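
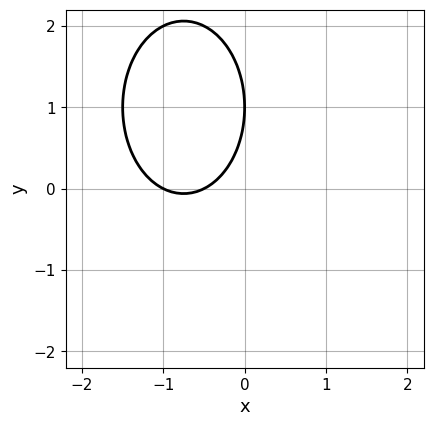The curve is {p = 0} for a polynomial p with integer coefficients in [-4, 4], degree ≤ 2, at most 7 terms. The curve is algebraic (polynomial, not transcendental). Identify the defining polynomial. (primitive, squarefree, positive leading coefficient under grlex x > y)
2*x^2 + y^2 + 3*x - 2*y + 1

deg p = 2. No degree-1 curve has this shape.
From the axis intercepts and sections: it meets the y-axis at y = 1 (among the integer gridlines); it meets the x-axis at x = -1 (among the integer gridlines).
Together with the visible shape, these determine p as stated.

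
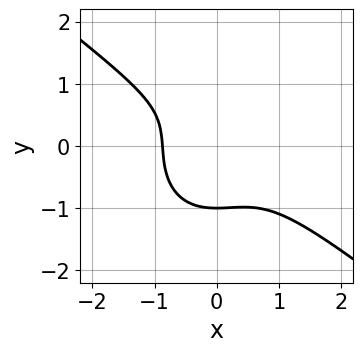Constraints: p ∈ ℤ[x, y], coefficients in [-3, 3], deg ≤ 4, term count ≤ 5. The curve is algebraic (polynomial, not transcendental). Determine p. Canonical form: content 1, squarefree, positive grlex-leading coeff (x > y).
First, degree: no degree-2 curve has this shape, so deg p = 3.
Then, from the axis intercepts and sections: one y-axis crossing is at y = -1.
Finally, together with the visible shape, these determine p as stated.

3*x^3 + 2*x^2*y + 3*y^3 - y + 2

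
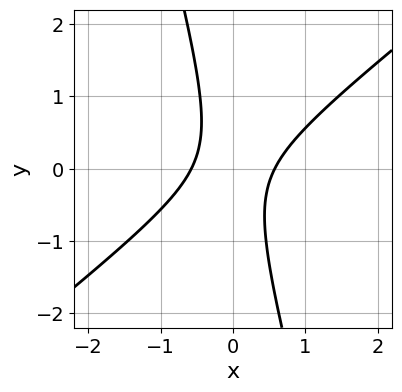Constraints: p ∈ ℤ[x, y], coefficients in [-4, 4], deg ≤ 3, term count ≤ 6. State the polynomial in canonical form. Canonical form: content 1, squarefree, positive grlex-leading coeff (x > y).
1. deg p = 2.
2. From the axis intercepts and sections: the curve avoids every integer y-axis point in the box.
3. Together with the visible shape, these determine p as stated.

3*x^2 - 3*x*y - y^2 - 1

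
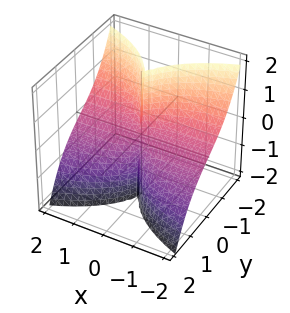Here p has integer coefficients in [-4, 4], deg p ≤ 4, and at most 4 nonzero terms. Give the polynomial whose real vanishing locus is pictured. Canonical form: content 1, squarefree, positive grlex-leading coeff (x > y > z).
2*x^2*y + 3*x^2*z + 2*y^3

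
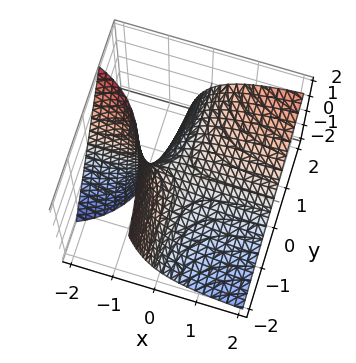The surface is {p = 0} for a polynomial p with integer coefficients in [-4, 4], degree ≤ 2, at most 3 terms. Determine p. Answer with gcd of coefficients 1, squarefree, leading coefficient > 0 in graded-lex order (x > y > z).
(a) The degree is 2 — a generic line meets the surface in up to 2 points.
(b) Reading off the gridlines: it crosses the z-axis at the gridline z = 0; every point of the x-axis in the box is on the surface.
(c) Assembling these constraints gives the stated polynomial.

x*y - x*z - z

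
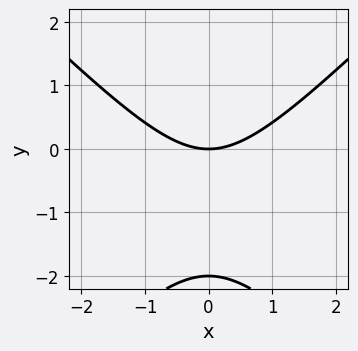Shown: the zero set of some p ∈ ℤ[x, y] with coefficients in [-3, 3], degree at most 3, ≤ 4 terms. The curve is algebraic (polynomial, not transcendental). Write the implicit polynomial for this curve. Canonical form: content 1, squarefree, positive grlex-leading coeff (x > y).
x^2 - y^2 - 2*y

deg p = 2.
Symmetries: it's symmetric under x → −x, forcing even powers of x.
From the visible intercepts: among the integer gridlines, it crosses the y-axis at y ∈ {-2, 0}; it meets the x-axis at x = 0 (among the integer gridlines).
Fitting integer coefficients to these (and the overall shape) gives p.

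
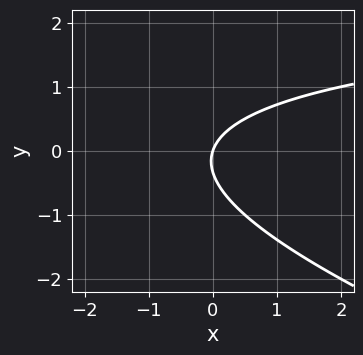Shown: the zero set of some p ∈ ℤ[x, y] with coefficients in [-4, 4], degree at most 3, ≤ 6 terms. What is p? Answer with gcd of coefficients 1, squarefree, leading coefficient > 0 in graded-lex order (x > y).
x*y + 3*y^2 - 3*x + y

First, degree: the shape is more complex than any degree-1 curve, so deg p = 2.
Then, from the visible intercepts: one x-axis crossing is at x = 0; it crosses the y-axis at the gridline y = 0.
Finally, these observations pin down the coefficients.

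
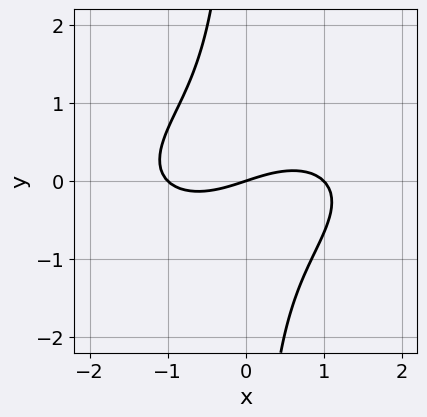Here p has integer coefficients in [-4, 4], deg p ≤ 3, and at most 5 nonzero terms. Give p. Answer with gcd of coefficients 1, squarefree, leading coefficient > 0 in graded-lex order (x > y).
The degree is 3 — the shape is more complex than any degree-2 curve.
From the visible intercepts: it crosses the y-axis at the gridline y = 0; the x-axis gridline crossings are at x ∈ {-1, 0, 1}.
Solving for integer coefficients yields p as stated.

x^3 - x^2*y + 3*x*y^2 - x + 3*y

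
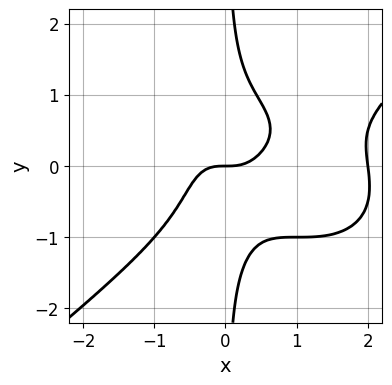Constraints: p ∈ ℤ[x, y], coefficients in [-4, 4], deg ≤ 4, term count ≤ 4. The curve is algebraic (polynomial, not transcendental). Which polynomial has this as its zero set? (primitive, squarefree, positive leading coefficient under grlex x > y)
Degree: a generic line meets the curve in up to 4 points, so deg p = 4.
From the axis intercepts and sections: among the integer gridlines, it crosses the x-axis at x ∈ {0, 2}; one y-axis crossing is at y = 0.
Assembling these constraints gives the stated polynomial.

x^4 - 2*x*y^3 - 2*x^3 + y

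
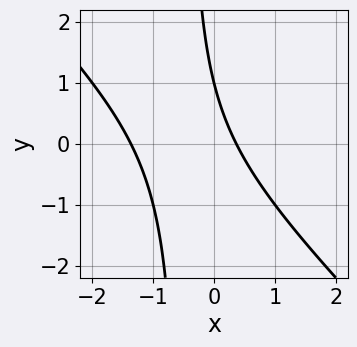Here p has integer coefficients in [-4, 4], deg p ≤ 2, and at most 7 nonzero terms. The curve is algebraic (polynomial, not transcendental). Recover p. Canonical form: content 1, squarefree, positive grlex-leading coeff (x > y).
1. deg p = 2. A generic line meets the curve in up to 2 points.
2. From the axis intercepts and sections: it crosses the y-axis at the gridline y = 1.
3. Matching integer coefficients to the picture gives p.

2*x^2 + 2*x*y + 2*x + y - 1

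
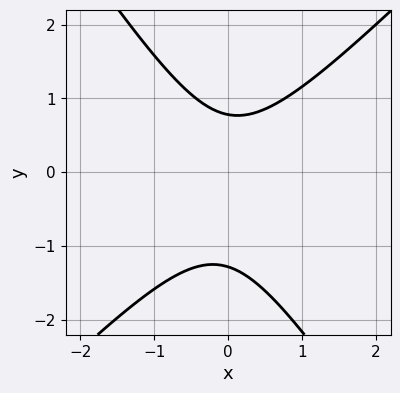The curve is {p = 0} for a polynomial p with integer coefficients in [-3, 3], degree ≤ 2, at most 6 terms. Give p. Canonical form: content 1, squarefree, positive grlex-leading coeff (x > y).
1. deg p = 2. The shape is more complex than any degree-1 curve.
2. Against the integer gridlines: no x-intercept at any integer in the box.
3. Assembling these constraints gives the stated polynomial.

3*x^2 - x*y - 2*y^2 - y + 2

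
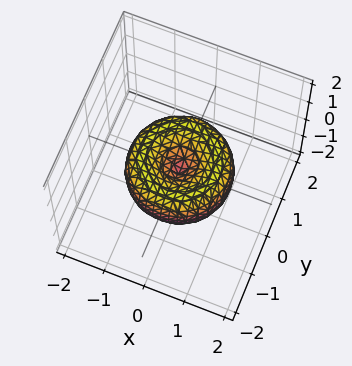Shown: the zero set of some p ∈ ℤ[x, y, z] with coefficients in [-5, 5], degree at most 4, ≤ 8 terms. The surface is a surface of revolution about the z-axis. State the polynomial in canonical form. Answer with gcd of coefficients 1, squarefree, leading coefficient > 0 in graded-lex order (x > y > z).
2*x^4 + 4*x^2*y^2 + 2*y^4 - 3*x^2 - 3*y^2 + 3*z^2

First, degree: no degree-3 surface has this shape, so deg p = 4.
Next, by symmetry, every cross-section ⟂ z is a circle, so x, y appear only via x² + y².
Next, checking where it meets the axes: it crosses the y-axis at the gridline y = 0; it meets the x-axis at x = 0 (among the integer gridlines); a circular section at z = 0 has radius between 1 and 2.
Finally, assembling these constraints gives the stated polynomial.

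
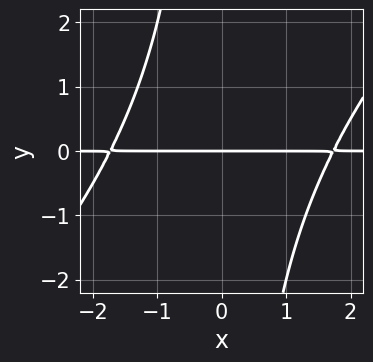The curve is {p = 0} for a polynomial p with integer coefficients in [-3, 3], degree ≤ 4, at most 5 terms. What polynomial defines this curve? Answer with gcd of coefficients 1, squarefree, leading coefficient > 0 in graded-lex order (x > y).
x^2*y - x*y^2 - 3*y

First, deg p = 3.
Then, reading off the gridlines: it meets the y-axis at y = 0 (among the integer gridlines); every point of the x-axis in the box is on the curve.
Finally, fitting integer coefficients to these (and the overall shape) gives p.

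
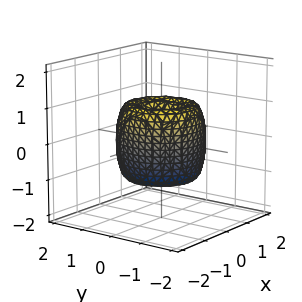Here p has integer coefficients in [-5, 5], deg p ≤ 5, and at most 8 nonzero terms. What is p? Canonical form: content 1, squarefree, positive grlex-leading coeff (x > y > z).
First, the degree is 4 — no degree-3 surface has this shape.
Next, by symmetry, the surface is invariant under rotation about z: p = q(x² + y², z).
Then, observable constraints: a circular section at z = -1 has radius between 0 and 1; it meets the x-axis at x = 0 (among the integer gridlines).
Finally, these observations pin down the coefficients.

2*x^4 + 4*x^2*y^2 + 2*y^4 - 3*x^2 - 3*y^2 + z^2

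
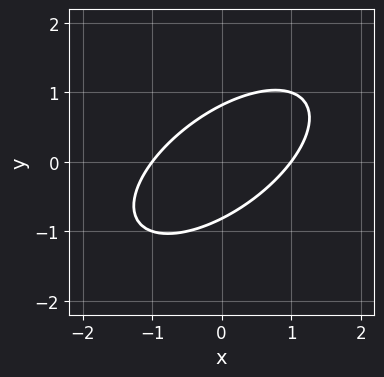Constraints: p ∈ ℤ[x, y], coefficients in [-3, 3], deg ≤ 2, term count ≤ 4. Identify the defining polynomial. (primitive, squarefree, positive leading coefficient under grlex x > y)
First, the degree is 2 — no degree-1 curve has this shape.
Then, reading off the gridlines: among the integer gridlines, it crosses the x-axis at x ∈ {-1, 1}.
Finally, these observations pin down the coefficients.

2*x^2 - 3*x*y + 3*y^2 - 2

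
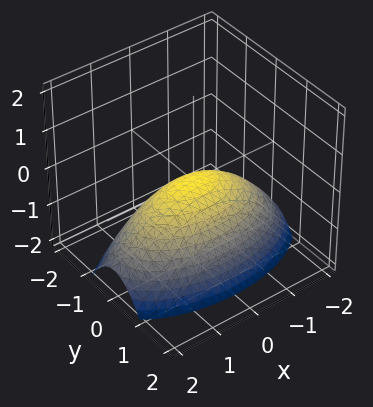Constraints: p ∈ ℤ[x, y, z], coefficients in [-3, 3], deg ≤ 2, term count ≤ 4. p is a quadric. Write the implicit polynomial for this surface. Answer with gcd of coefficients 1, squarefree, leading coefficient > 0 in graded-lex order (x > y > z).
x^2 + 3*y^2 + 3*z

The degree is 2 — a paraboloid; a quadric.
Symmetries: it's symmetric under x → −x, forcing even powers of x; the y ↦ −y reflection is a symmetry, so y appears only in even powers.
Reading off the gridlines: it meets the z-axis at z = 0 (among the integer gridlines); it meets the x-axis at x = 0 (among the integer gridlines).
Fitting integer coefficients to these (and the overall shape) gives p.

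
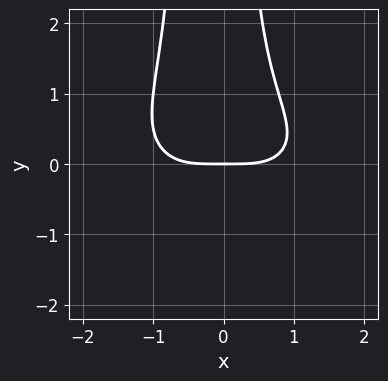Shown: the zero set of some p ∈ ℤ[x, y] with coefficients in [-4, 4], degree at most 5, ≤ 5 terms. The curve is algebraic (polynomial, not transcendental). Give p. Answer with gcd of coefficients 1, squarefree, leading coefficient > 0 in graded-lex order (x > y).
Degree: no degree-3 curve has this shape, so deg p = 4.
From the axis intercepts and sections: it crosses the y-axis at the gridline y = 0; one x-axis crossing is at x = 0.
Together with the visible shape, these determine p as stated.

x^4 + 3*x^2*y^2 + x*y^2 - 3*y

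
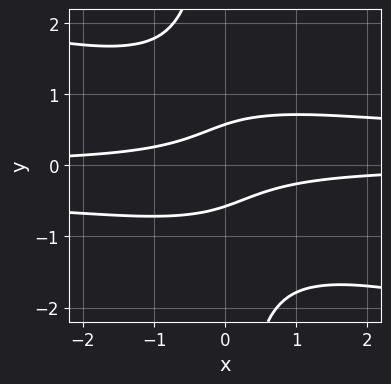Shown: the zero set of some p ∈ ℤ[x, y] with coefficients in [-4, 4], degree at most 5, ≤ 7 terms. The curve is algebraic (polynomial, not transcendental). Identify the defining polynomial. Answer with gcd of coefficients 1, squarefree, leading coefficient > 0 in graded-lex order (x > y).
1. Degree: no degree-3 curve has this shape, so deg p = 4.
2. Observable constraints: it misses every integer gridline on the x-axis.
3. Putting this together gives p.

x^2*y^2 + 3*x*y^3 - 3*x*y + 3*y^2 - 1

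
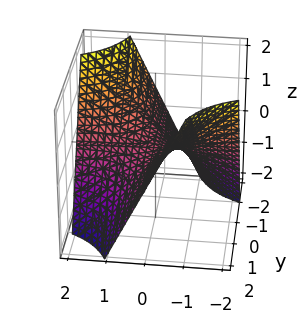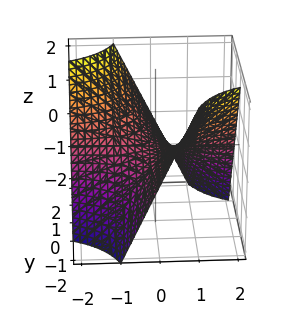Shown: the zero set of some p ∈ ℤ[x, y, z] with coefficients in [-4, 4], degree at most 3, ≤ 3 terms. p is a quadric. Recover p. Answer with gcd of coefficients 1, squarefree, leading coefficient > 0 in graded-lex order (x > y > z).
The degree is 2 — a saddle surface; a quadric.
Checking where it meets the axes: the visible x-axis segment lies entirely on the surface; it meets the z-axis at z = 0 (among the integer gridlines).
Solving for integer coefficients yields p as stated. Check: (0, 1, 0) on the y-axis lies on the surface, and p(0, 1, 0) = 0. ✓

x*y + z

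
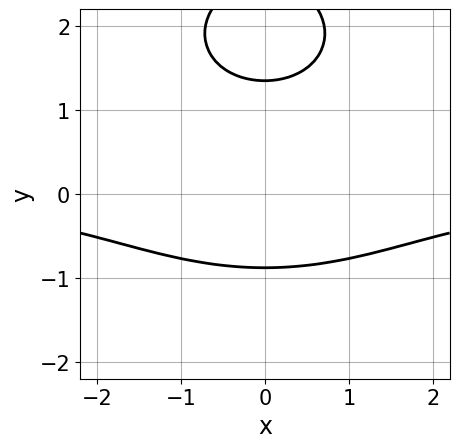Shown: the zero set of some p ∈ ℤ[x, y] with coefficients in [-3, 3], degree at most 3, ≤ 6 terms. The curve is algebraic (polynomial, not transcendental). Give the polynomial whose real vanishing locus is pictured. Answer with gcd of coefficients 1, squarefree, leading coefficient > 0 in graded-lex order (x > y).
x^2*y + y^3 - 3*y^2 + 3

First, the degree is 3 — no degree-2 curve has this shape.
Then, symmetries: it's symmetric under x → −x, forcing even powers of x.
Next, against the integer gridlines: it misses every integer gridline on the x-axis.
Finally, these observations pin down the coefficients.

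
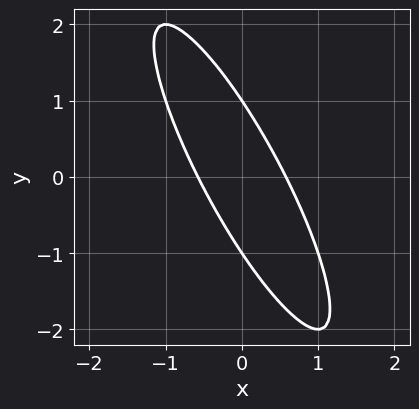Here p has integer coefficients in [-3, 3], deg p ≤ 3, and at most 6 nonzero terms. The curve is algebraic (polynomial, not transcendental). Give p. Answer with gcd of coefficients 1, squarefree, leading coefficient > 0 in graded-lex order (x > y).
3*x^2 + 3*x*y + y^2 - 1

(a) deg p = 2. No degree-1 curve has this shape.
(b) Checking where it meets the axes: among the integer gridlines, it crosses the y-axis at y ∈ {-1, 1}.
(c) Fitting integer coefficients to these (and the overall shape) gives p.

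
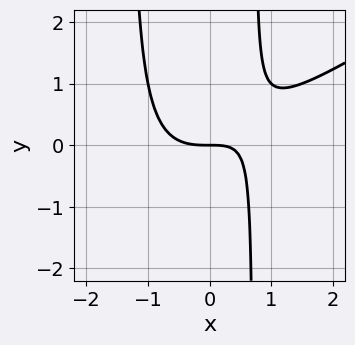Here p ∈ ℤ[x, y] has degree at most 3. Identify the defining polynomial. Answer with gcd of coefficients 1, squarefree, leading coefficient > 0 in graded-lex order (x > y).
1. Degree: no degree-2 curve has this shape, so deg p = 3.
2. Against the integer gridlines: it crosses the y-axis at the gridline y = 0; it meets the x-axis at x = 0 (among the integer gridlines).
3. Putting this together gives p.

2*x^3 - 3*x^2*y - 2*x*y + 3*y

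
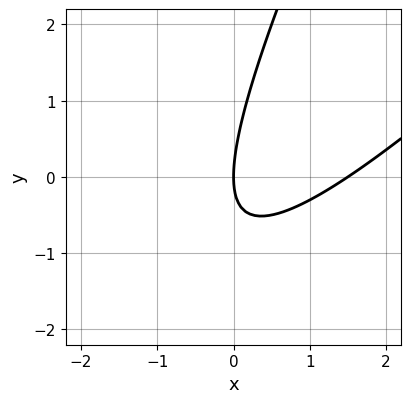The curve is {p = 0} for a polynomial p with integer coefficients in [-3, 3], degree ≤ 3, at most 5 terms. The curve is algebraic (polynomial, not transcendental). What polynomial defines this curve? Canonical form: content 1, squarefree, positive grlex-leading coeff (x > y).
2*x^2 - 3*x*y + y^2 - 3*x

(a) Degree: a generic line meets the curve in up to 2 points, so deg p = 2.
(b) Against the integer gridlines: it crosses the y-axis at the gridline y = 0; it meets the x-axis at x = 0 (among the integer gridlines).
(c) Matching integer coefficients to the picture gives p.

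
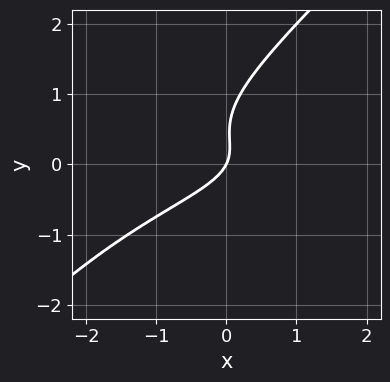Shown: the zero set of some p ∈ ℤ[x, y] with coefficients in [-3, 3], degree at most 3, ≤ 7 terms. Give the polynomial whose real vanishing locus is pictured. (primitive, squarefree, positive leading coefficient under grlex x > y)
1. deg p = 3.
2. Observable constraints: it crosses the y-axis at the gridline y = 0; it crosses the x-axis at the gridline x = 0.
3. Solving for integer coefficients yields p as stated.

3*x*y^2 - 3*y^3 + 3*y^2 + 2*x - y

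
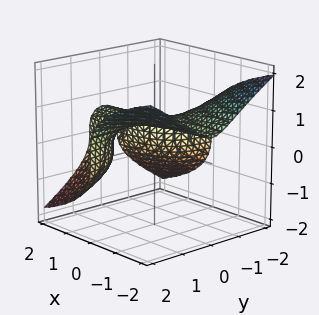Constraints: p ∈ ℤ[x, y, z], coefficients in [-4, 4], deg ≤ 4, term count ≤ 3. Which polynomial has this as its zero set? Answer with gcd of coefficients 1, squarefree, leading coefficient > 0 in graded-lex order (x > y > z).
First, deg p = 3.
Then, reading off the gridlines: it misses every integer gridline on the x-axis; it misses every integer gridline on the y-axis.
Finally, solving for integer coefficients yields p as stated.

2*x*y^2 + 3*z^3 - 1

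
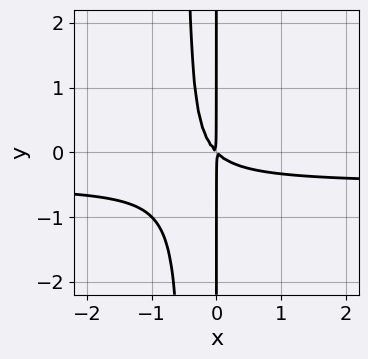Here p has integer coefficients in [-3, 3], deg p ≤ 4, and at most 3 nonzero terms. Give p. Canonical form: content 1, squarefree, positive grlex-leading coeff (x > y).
(a) deg p = 3.
(b) Observable constraints: every point of the y-axis in the box is on the curve.
(c) Matching integer coefficients to the picture gives p.

2*x^2*y + x^2 + x*y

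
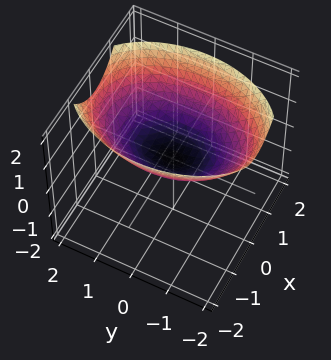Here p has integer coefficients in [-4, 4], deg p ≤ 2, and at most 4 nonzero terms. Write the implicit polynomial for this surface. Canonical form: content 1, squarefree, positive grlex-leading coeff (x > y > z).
2*x^2 + y^2 - 3*z

1. The degree is 2 — a paraboloid; a quadric.
2. Symmetries: the y ↦ −y reflection is a symmetry, so y appears only in even powers; it's symmetric under x → −x, forcing even powers of x.
3. Reading off the gridlines: one z-axis crossing is at z = 0; it meets the x-axis at x = 0 (among the integer gridlines); one y-axis crossing is at y = 0.
4. Solving for integer coefficients yields p as stated.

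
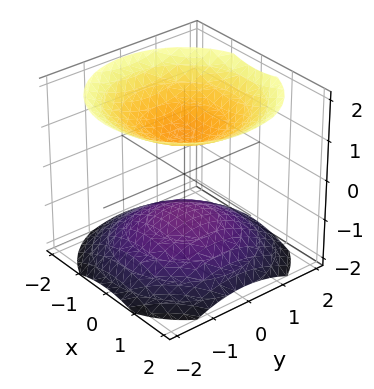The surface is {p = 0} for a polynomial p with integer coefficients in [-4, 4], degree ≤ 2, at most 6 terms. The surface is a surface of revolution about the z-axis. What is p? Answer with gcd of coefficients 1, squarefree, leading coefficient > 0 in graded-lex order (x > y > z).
2*x^2 + 2*y^2 - 3*z^2 + 3

(a) I count 2 distinct pieces. They look like related sheets of one shape, so recover p as a whole.
(b) Degree: no degree-1 surface has this shape, so deg p = 2.
(c) By symmetry, every cross-section ⟂ z is a circle, so x, y appear only via x² + y².
(d) Reading off the gridlines: it misses every integer gridline on the y-axis; it misses every integer gridline on the x-axis; among the integer gridlines, it crosses the z-axis at z ∈ {-1, 1}.
(e) The integer polynomial consistent with all of this is the stated p.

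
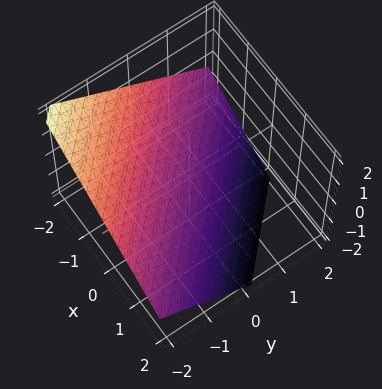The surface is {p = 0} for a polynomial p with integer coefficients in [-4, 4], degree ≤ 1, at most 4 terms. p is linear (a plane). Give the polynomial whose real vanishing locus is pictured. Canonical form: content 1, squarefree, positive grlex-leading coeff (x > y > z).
deg p = 1.
Observable constraints: it crosses the x-axis at the gridline x = -1; it meets the y-axis at y = -1 (among the integer gridlines).
Putting this together gives p.

2*x + 2*y + 3*z + 2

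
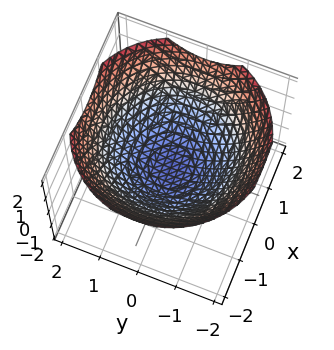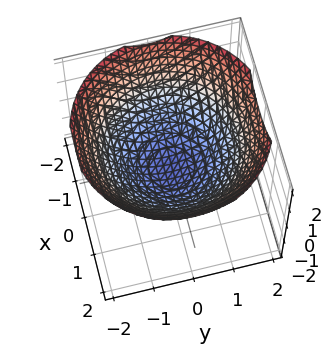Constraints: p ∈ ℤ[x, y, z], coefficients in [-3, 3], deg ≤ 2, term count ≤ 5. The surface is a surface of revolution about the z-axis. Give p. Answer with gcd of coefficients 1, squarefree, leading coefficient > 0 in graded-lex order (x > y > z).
The degree is 2 — a generic line meets the surface in up to 2 points.
Symmetries: every cross-section ⟂ z is a circle, so x, y appear only via x² + y².
Reading off the gridlines: a circular section at z = 1 has radius between 1 and 2; among the integer gridlines, it crosses the x-axis at x ∈ {-1, 1}; the y-axis gridline crossings are at y ∈ {-1, 1}.
Fitting integer coefficients to these (and the overall shape) gives p.

x^2 + y^2 - 2*z - 1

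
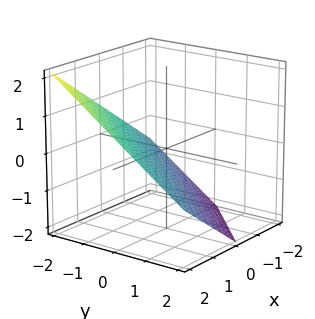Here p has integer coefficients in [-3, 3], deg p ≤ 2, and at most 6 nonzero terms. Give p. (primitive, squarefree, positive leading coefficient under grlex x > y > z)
(a) The degree is 1 — the surface is flat (a plane).
(b) Against the integer gridlines: it crosses the y-axis at the gridline y = -1; it meets the x-axis at x = 1 (among the integer gridlines).
(c) Assembling these constraints gives the stated polynomial.

2*x - 2*y - 3*z - 2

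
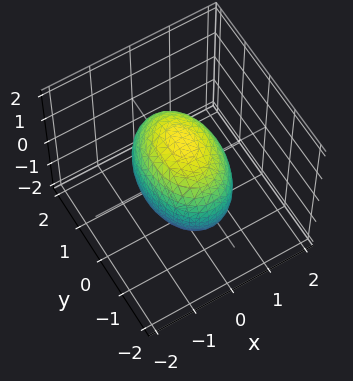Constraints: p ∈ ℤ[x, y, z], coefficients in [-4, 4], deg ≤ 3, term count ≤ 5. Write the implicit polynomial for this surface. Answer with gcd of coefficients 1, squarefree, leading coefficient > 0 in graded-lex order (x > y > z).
First, the degree is 2 — a closed, bounded, convex surface; a quadric.
Next, symmetries: mirror symmetry x ↦ −x ⇒ only even powers of x; mirror symmetry y ↦ −y ⇒ only even powers of y; mirror symmetry z ↦ −z ⇒ only even powers of z.
Next, observable constraints: among the integer gridlines, it crosses the x-axis at x ∈ {-1, 1}.
Finally, putting this together gives p.

2*x^2 + y^2 + z^2 - 2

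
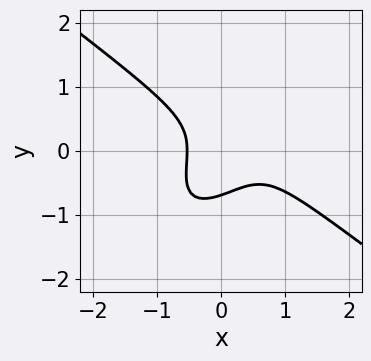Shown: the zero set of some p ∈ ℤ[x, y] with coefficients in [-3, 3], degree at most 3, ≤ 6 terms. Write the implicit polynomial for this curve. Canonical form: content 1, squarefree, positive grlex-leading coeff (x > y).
(a) Degree: the shape is more complex than any degree-2 curve, so deg p = 3.
(b) Solving for integer coefficients yields p as stated.

3*x^3 - 3*x*y^2 + 3*y^3 - 2*x^2 + 1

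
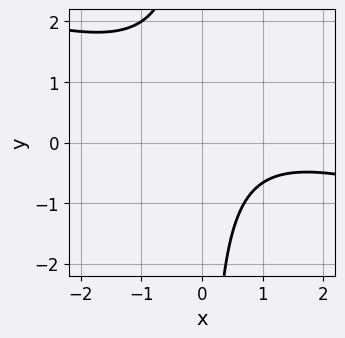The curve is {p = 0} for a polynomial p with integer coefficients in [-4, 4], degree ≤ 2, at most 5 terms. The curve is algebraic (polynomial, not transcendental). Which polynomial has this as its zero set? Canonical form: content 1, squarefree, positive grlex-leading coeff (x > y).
x^2 + 3*x*y - 2*x + 3

1. The degree is 2 — a generic line meets the curve in up to 2 points.
2. Checking where it meets the axes: the curve avoids every integer x-axis point in the box; no y-intercept at any integer in the box.
3. The integer polynomial consistent with all of this is the stated p.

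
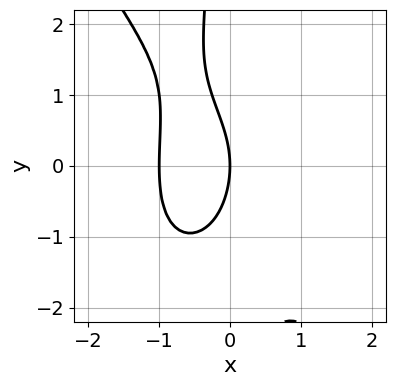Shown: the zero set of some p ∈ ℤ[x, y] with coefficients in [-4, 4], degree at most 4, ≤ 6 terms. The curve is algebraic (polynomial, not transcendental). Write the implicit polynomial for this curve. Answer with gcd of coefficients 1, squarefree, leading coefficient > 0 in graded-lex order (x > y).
3*x^4 + x*y^3 + y^2 + 3*x

1. Degree: no degree-3 curve has this shape, so deg p = 4.
2. Against the integer gridlines: among the integer gridlines, it crosses the x-axis at x ∈ {-1, 0}; it meets the y-axis at y = 0 (among the integer gridlines).
3. Fitting integer coefficients to these (and the overall shape) gives p.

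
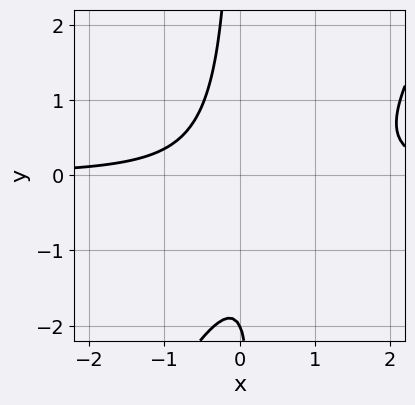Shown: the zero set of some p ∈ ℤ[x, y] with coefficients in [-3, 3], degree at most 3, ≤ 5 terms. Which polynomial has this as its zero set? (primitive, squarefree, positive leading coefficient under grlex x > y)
1. Degree: a generic line meets the curve in up to 3 points, so deg p = 3.
2. Observable constraints: the curve avoids every integer x-axis point in the box; it crosses the y-axis at the gridline y = -2.
3. Solving for integer coefficients yields p as stated.

3*x^2*y - 2*x*y^2 - 3*x*y - y - 2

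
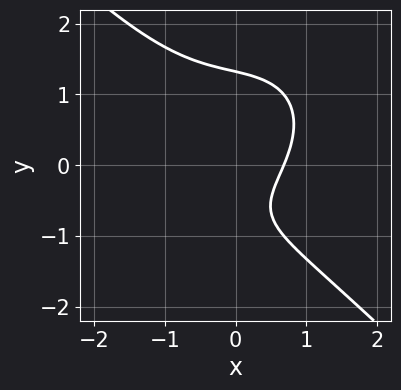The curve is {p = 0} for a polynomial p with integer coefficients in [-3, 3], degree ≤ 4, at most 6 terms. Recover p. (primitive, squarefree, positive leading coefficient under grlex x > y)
x^3 + y^3 + x - y - 1

First, degree: the shape is more complex than any degree-2 curve, so deg p = 3.
Finally, the integer polynomial consistent with all of this is the stated p.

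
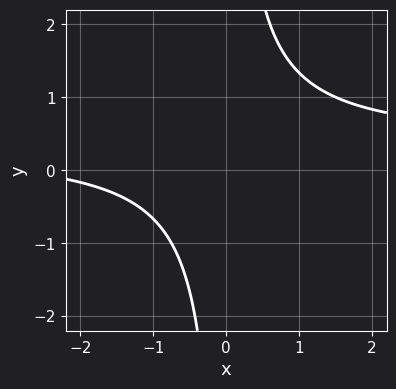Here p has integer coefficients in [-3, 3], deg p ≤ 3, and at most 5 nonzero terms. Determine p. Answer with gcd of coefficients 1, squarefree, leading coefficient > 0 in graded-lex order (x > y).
3*x*y - x - 3

1. deg p = 2.
2. Against the integer gridlines: the curve avoids every integer x-axis point in the box; the curve avoids every integer y-axis point in the box.
3. These observations pin down the coefficients.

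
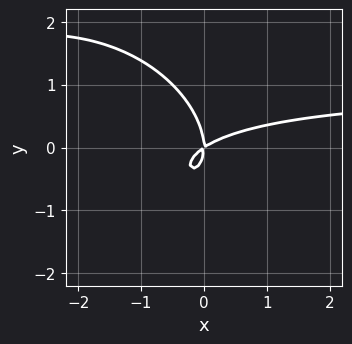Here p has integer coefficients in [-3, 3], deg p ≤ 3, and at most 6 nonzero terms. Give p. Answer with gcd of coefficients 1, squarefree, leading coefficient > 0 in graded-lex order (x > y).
2*x^2*y + x*y^2 + 2*y^3 - 2*x^2 + 3*x*y

1. deg p = 3. No degree-2 curve has this shape.
2. Checking where it meets the axes: one y-axis crossing is at y = 0; it meets the x-axis at x = 0 (among the integer gridlines).
3. Assembling these constraints gives the stated polynomial.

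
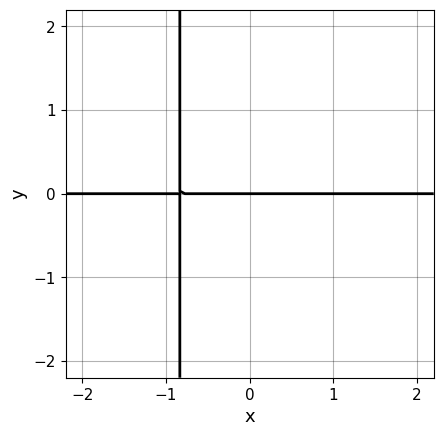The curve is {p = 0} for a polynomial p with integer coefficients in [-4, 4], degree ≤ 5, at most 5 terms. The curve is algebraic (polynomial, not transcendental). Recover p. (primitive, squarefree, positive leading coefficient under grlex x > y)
2*x^3*y + x*y + 2*y

(a) deg p = 4.
(b) Checking where it meets the axes: the visible x-axis segment lies entirely on the curve; one y-axis crossing is at y = 0.
(c) Putting this together gives p.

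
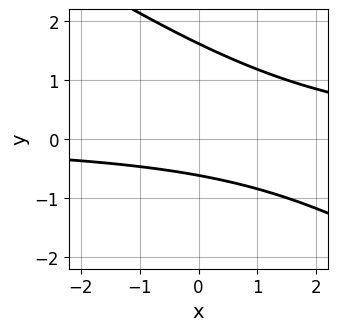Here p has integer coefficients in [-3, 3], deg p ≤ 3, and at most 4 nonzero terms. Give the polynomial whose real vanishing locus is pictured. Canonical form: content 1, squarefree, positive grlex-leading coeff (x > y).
2*x*y + 3*y^2 - 3*y - 3

(a) Degree: a generic line meets the curve in up to 2 points, so deg p = 2.
(b) Against the integer gridlines: no x-intercept at any integer in the box.
(c) Together with the visible shape, these determine p as stated.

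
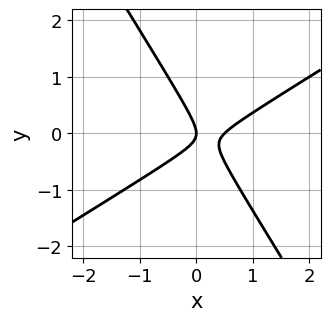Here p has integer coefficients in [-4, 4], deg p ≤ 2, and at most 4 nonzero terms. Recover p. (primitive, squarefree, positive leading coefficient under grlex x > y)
deg p = 2. The shape is more complex than any degree-1 curve.
Observable constraints: one x-axis crossing is at x = 0; one y-axis crossing is at y = 0.
Together with the visible shape, these determine p as stated.

2*x^2 - 2*x*y - 2*y^2 - x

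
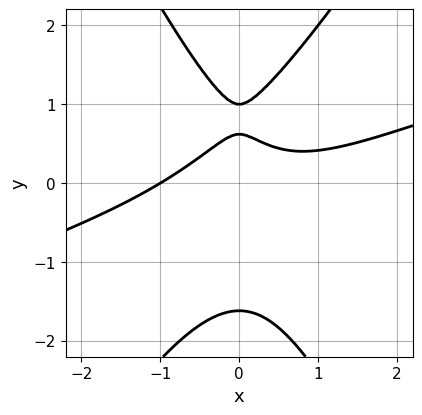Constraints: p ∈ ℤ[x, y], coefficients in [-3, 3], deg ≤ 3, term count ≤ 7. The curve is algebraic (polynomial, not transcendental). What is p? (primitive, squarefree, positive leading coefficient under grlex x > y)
x^3 - 3*x^2*y + y^3 - 2*y + 1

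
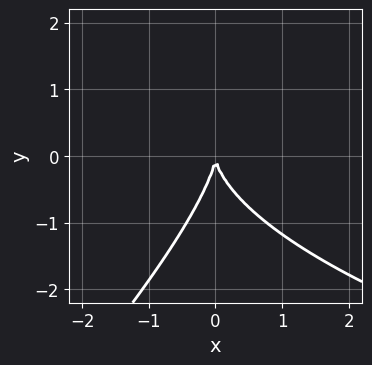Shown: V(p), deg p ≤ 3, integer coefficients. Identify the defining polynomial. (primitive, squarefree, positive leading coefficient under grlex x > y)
1. The degree is 3 — no degree-2 curve has this shape.
2. Checking where it meets the axes: it crosses the x-axis at the gridline x = 0; it crosses the y-axis at the gridline y = 0.
3. The integer polynomial consistent with all of this is the stated p.

x*y^2 - y^3 - 3*x^2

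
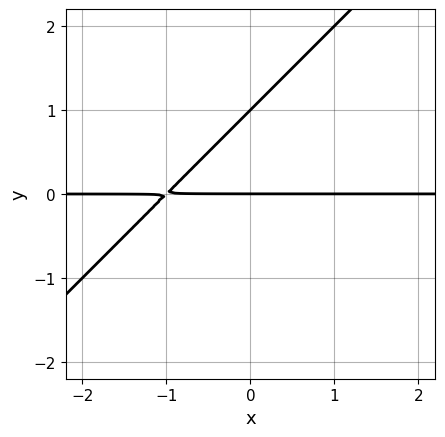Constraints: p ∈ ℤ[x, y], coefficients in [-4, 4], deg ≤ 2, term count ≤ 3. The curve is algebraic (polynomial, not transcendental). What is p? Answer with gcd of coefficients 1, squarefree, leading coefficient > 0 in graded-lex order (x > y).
1. The degree is 2 — a generic line meets the curve in up to 2 points.
2. Checking where it meets the axes: the visible x-axis segment lies entirely on the curve; the y-axis gridline crossings are at y ∈ {0, 1}.
3. Matching integer coefficients to the picture gives p.

x*y - y^2 + y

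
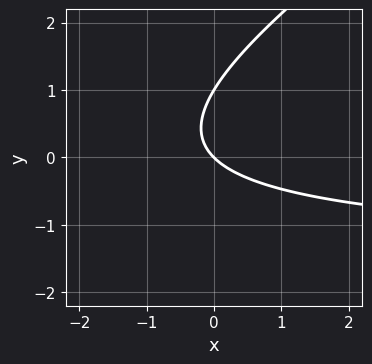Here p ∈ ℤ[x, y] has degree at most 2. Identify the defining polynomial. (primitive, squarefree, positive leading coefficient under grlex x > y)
2*x*y - 3*y^2 + 3*x + 3*y

(a) The degree is 2 — a generic line meets the curve in up to 2 points.
(b) Reading off the gridlines: among the integer gridlines, it crosses the y-axis at y ∈ {0, 1}; one x-axis crossing is at x = 0.
(c) Fitting integer coefficients to these (and the overall shape) gives p.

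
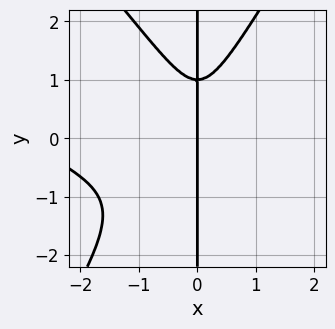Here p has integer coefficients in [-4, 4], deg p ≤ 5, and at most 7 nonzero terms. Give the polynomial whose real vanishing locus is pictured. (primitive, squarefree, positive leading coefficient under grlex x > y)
x^4 + 2*x^3*y - x*y^3 + 3*x^3 + x

First, degree: no degree-3 curve has this shape, so deg p = 4.
Then, reading off the gridlines: it meets the x-axis at x = 0 (among the integer gridlines); the visible y-axis segment lies entirely on the curve.
Finally, matching integer coefficients to the picture gives p.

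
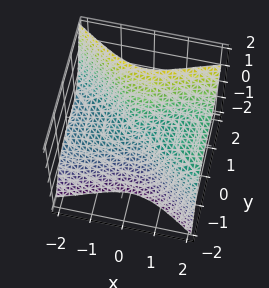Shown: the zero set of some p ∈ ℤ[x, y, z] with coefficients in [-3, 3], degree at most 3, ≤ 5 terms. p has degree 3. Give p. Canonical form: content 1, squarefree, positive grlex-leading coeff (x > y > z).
x^3 - 3*x^2*z + 3*y^3 + 3*y^2*z - z^3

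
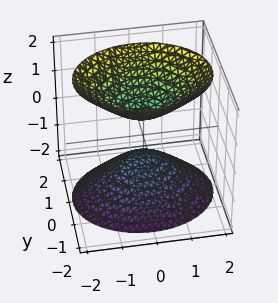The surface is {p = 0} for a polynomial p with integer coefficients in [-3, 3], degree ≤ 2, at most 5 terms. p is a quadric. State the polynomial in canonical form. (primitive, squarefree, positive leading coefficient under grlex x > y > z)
The picture has 2 separate pieces.
The degree is 2 — two sheets facing apart; a quadric.
Symmetries: the y ↦ −y reflection is a symmetry, so y appears only in even powers; it's symmetric under z → −z, forcing even powers of z; mirror symmetry x ↦ −x ⇒ only even powers of x.
From the axis intercepts and sections: no y-intercept at any integer in the box; no x-intercept at any integer in the box.
These observations pin down the coefficients.

2*x^2 + 3*y^2 - 2*z^2 + 1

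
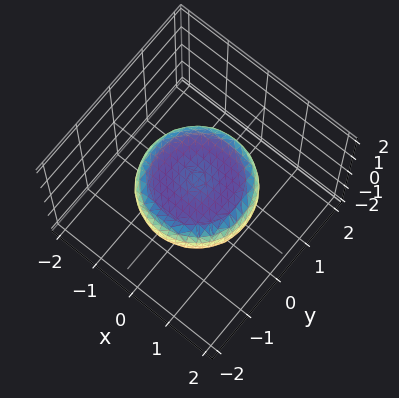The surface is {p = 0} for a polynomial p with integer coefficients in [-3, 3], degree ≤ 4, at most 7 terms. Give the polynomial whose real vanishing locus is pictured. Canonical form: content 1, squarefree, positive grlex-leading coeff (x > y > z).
x^4 + 2*x^2*y^2 + y^4 - x^2 - y^2 + 3*z^2 - 1

1. deg p = 4.
2. Symmetry: the z-axis is an axis of rotation, so x and y enter only as x² + y².
3. Observable constraints: a circular section at z = 0 has radius between 1 and 2.
4. These observations pin down the coefficients.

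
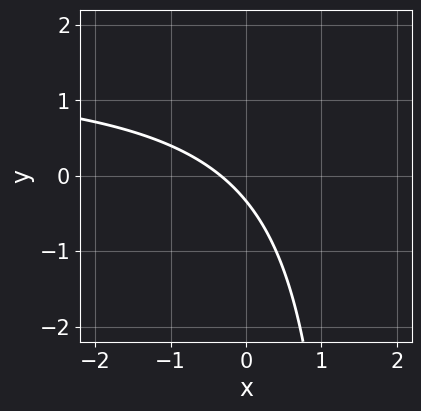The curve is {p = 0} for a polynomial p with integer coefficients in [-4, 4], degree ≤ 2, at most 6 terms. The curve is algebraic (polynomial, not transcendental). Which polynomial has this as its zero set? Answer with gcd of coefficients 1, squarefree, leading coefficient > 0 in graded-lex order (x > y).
2*x*y - 3*x - 3*y - 1

(a) deg p = 2. The shape is more complex than any degree-1 curve.
(b) Solving for integer coefficients yields p as stated.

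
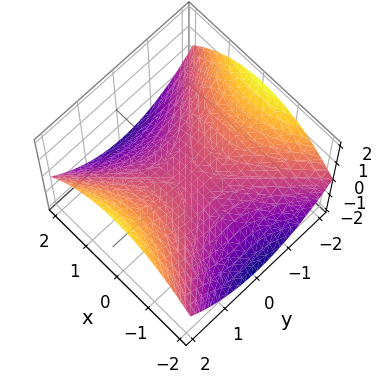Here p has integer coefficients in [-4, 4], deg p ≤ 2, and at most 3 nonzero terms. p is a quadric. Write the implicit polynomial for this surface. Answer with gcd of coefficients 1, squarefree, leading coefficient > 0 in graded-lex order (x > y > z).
1. deg p = 2.
2. Symmetries: the y ↦ −y reflection is a symmetry, so y appears only in even powers; mirror symmetry x ↦ −x ⇒ only even powers of x.
3. Reading off the gridlines: it crosses the y-axis at the gridline y = 0; one x-axis crossing is at x = 0; it crosses the z-axis at the gridline z = 0.
4. Together with the visible shape, these determine p as stated.

x^2 - y^2 + 3*z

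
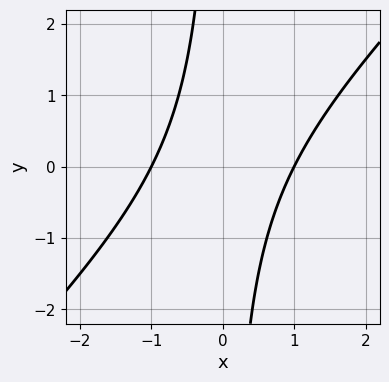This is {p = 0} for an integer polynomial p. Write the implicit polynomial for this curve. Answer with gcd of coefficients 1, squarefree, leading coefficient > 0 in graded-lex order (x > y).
x^2 - x*y - 1

deg p = 2. A generic line meets the curve in up to 2 points.
Checking where it meets the axes: among the integer gridlines, it crosses the x-axis at x ∈ {-1, 1}; no y-intercept at any integer in the box.
Solving for integer coefficients yields p as stated.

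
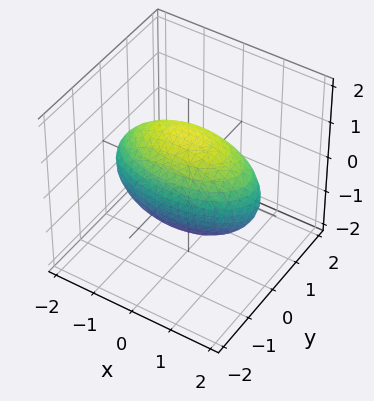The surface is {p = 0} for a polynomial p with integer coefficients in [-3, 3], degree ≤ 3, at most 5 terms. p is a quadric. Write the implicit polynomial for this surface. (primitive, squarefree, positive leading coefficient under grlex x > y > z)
x^2 + 3*y^2 + 2*z^2 - 3

First, degree: a closed, bounded, convex surface; a quadric, so deg p = 2.
Then, symmetries: the y ↦ −y reflection is a symmetry, so y appears only in even powers; the z ↦ −z reflection is a symmetry, so z appears only in even powers; mirror symmetry x ↦ −x ⇒ only even powers of x.
Then, checking where it meets the axes: among the integer gridlines, it crosses the y-axis at y ∈ {-1, 1}.
Finally, matching integer coefficients to the picture gives p.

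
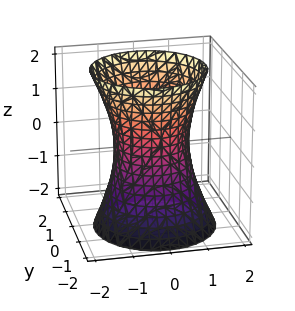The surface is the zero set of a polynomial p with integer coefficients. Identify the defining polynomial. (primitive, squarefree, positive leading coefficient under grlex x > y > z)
3*x^2 + 3*y^2 - y*z - z^2 - 3

(a) Degree: a generic line meets the surface in up to 2 points, so deg p = 2.
(b) From the visible intercepts: the y-axis gridline crossings are at y ∈ {-1, 1}; among the integer gridlines, it crosses the x-axis at x ∈ {-1, 1}.
(c) Assembling these constraints gives the stated polynomial.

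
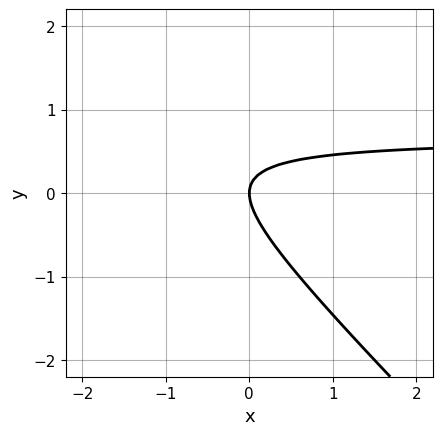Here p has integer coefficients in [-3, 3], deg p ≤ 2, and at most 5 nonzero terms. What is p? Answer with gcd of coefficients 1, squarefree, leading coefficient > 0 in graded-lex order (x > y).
First, the degree is 2 — a generic line meets the curve in up to 2 points.
Then, observable constraints: it meets the x-axis at x = 0 (among the integer gridlines); one y-axis crossing is at y = 0.
Finally, the integer polynomial consistent with all of this is the stated p.

3*x*y + 3*y^2 - 2*x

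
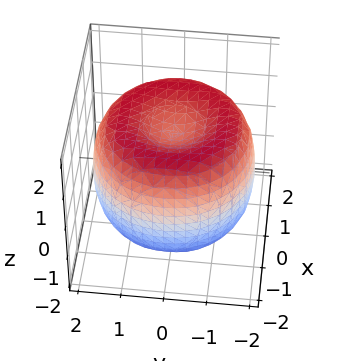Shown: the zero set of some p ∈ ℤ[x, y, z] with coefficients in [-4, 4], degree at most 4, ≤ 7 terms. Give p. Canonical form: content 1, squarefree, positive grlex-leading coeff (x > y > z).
x^4 + 2*x^2*y^2 + y^4 - 3*x^2 - 3*y^2 + 2*z^2 - 2

(a) The degree is 4 — no degree-3 surface has this shape.
(b) Symmetries: the surface is invariant under rotation about z: p = q(x² + y², z).
(c) Checking where it meets the axes: a circular section at z = -1 has radius between 1 and 2; among the integer gridlines, it crosses the z-axis at z ∈ {-1, 1}.
(d) These observations pin down the coefficients.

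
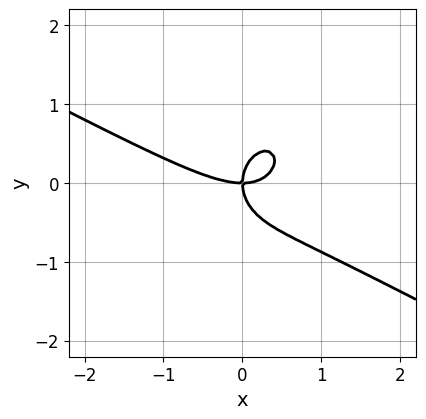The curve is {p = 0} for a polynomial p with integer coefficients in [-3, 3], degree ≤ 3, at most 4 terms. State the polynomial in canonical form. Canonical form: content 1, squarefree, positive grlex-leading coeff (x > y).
2*x^3 + 3*x^2*y + 3*y^3 - 3*x*y

1. Degree: the shape is more complex than any degree-2 curve, so deg p = 3.
2. Observable constraints: it crosses the y-axis at the gridline y = 0; it meets the x-axis at x = 0 (among the integer gridlines).
3. Together with the visible shape, these determine p as stated.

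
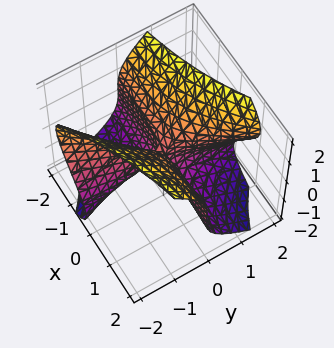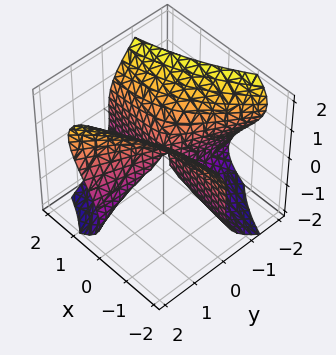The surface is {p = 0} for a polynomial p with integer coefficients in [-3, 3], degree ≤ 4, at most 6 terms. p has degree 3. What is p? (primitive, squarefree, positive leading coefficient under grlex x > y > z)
(a) deg p = 3.
(b) Reading off the gridlines: it crosses the z-axis at the gridline z = 0; one y-axis crossing is at y = 0; every point of the x-axis in the box is on the surface.
(c) Together with the visible shape, these determine p as stated.

y^2*z - z^3 - 3*x*y + y^2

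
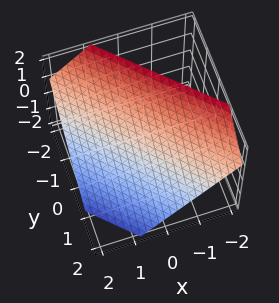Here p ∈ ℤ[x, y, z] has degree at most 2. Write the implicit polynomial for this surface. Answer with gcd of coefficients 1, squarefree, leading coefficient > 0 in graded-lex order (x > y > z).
(a) The degree is 1 — every cross-section is a straight line — this is a plane.
(b) Putting this together gives p.

3*x + 3*y + 3*z - 2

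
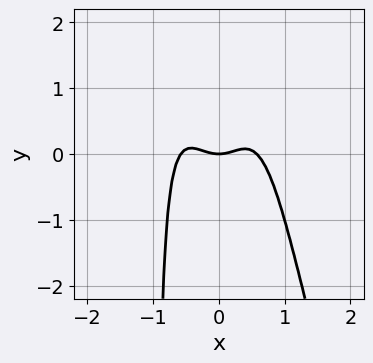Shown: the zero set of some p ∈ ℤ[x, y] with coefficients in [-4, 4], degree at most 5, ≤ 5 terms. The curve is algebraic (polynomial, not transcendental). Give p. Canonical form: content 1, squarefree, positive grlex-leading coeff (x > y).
3*x^4 + x^3*y - x^2 + y

(a) Degree: a generic line meets the curve in up to 4 points, so deg p = 4.
(b) Checking where it meets the axes: it crosses the x-axis at the gridline x = 0; one y-axis crossing is at y = 0.
(c) Putting this together gives p.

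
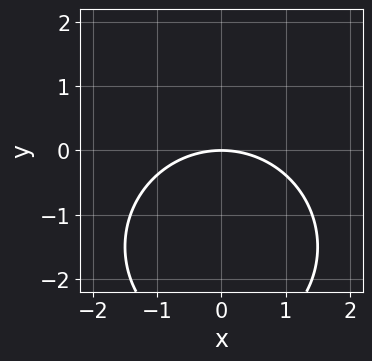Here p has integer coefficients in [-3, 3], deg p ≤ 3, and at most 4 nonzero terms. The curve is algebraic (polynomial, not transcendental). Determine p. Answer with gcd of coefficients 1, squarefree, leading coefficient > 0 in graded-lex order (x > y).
1. Degree: no degree-1 curve has this shape, so deg p = 2.
2. Symmetries: mirror symmetry x ↦ −x ⇒ only even powers of x.
3. Against the integer gridlines: one x-axis crossing is at x = 0; it crosses the y-axis at the gridline y = 0.
4. Putting this together gives p.

x^2 + y^2 + 3*y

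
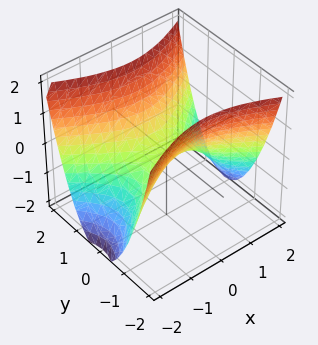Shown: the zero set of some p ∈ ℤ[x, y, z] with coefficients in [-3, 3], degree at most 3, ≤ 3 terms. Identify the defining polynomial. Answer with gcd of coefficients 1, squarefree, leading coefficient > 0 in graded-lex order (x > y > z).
x^2 - 2*y^2 + 2*z

1. The degree is 2 — a saddle surface; a quadric.
2. Symmetries: the x ↦ −x reflection is a symmetry, so x appears only in even powers; the y ↦ −y reflection is a symmetry, so y appears only in even powers.
3. Checking where it meets the axes: one x-axis crossing is at x = 0; it meets the y-axis at y = 0 (among the integer gridlines).
4. Together with the visible shape, these determine p as stated.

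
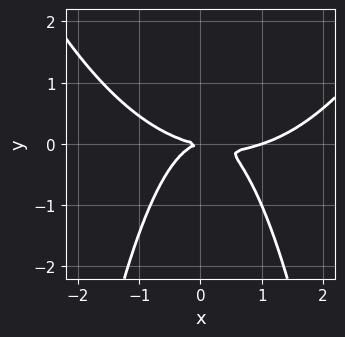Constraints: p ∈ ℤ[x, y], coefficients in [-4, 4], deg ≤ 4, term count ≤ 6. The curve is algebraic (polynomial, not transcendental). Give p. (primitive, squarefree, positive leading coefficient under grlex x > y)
First, degree: a generic line meets the curve in up to 4 points, so deg p = 4.
Next, checking where it meets the axes: the x-axis gridline crossings are at x ∈ {0, 1}; it crosses the y-axis at the gridline y = 0.
Finally, fitting integer coefficients to these (and the overall shape) gives p.

x^4 - x^3 - 3*x^2*y - 3*y^2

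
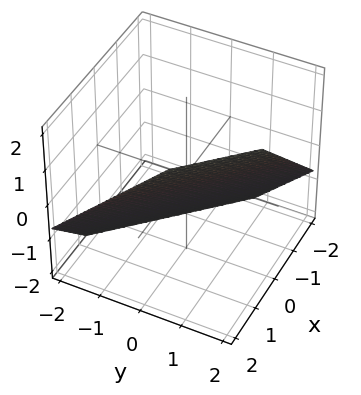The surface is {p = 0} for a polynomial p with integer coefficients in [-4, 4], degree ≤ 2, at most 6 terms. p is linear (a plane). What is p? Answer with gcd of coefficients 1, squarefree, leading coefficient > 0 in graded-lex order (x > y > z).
First, deg p = 1.
Finally, matching integer coefficients to the picture gives p.

3*x + 3*y - 3*z - 2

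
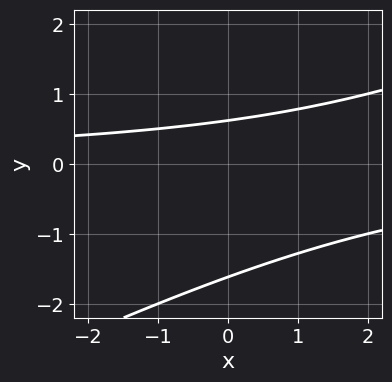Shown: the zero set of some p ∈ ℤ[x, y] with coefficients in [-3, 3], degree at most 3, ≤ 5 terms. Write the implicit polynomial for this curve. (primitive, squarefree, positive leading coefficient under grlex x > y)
First, deg p = 2. The shape is more complex than any degree-1 curve.
Then, reading off the gridlines: the curve avoids every integer x-axis point in the box.
Finally, assembling these constraints gives the stated polynomial.

x*y - 2*y^2 - 2*y + 2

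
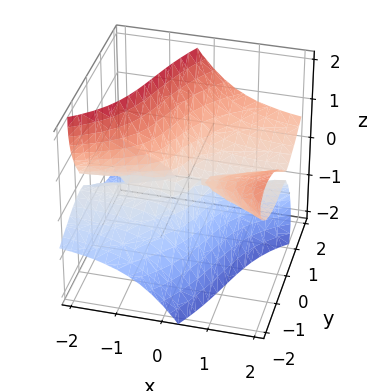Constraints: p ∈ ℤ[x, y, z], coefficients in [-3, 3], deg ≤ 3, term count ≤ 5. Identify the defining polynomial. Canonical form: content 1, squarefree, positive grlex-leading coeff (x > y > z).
(a) The degree is 3 — the shape is more complex than any degree-2 surface.
(b) From the axis intercepts and sections: it crosses the y-axis at the gridline y = 0; the visible x-axis segment lies entirely on the surface.
(c) Solving for integer coefficients yields p as stated.

x^2*z - 3*x*y*z - 3*x*z^2 + y^3 - 2*z^3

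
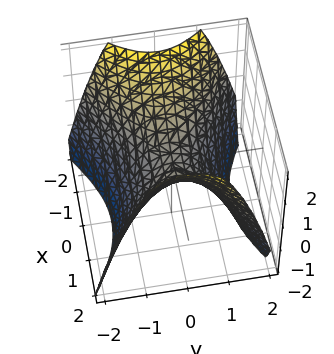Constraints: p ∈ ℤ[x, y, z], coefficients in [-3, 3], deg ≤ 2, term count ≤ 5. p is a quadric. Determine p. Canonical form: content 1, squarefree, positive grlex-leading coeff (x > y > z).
1. Degree: a hyperbolic paraboloid; a quadric, so deg p = 2.
2. Symmetries: mirror symmetry x ↦ −x ⇒ only even powers of x; it's symmetric under y → −y, forcing even powers of y.
3. Observable constraints: it meets the y-axis at y = 0 (among the integer gridlines); it crosses the x-axis at the gridline x = 0; one z-axis crossing is at z = 0.
4. The integer polynomial consistent with all of this is the stated p.

2*x^2 - 3*y^2 - 3*z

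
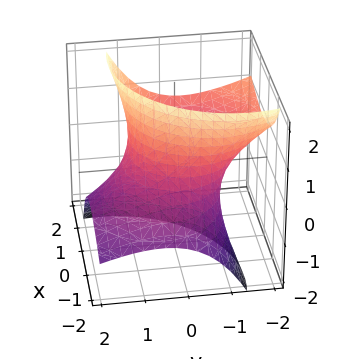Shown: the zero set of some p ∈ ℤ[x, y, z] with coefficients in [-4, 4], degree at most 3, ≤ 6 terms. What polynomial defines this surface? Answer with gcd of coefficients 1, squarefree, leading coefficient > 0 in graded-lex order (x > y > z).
2*x^2 - 3*x*z + 2*y^2 + 3*y*z - z^2 - 3

1. Degree: a generic line meets the surface in up to 2 points, so deg p = 2.
2. Checking where it meets the axes: the surface avoids every integer z-axis point in the box.
3. Matching integer coefficients to the picture gives p.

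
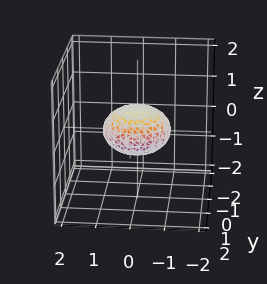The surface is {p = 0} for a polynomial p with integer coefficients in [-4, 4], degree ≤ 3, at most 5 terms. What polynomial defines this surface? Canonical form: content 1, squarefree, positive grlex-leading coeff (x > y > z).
x^2 + y^2 + 2*z^2 - 1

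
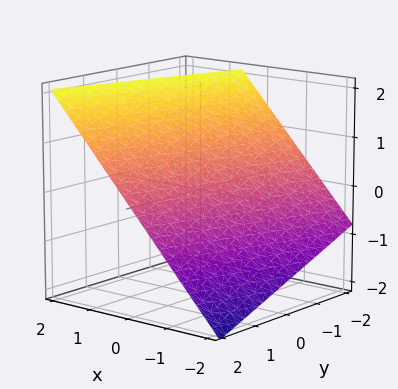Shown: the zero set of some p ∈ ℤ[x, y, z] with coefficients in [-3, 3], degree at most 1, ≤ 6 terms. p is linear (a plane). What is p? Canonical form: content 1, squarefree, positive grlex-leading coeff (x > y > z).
First, the degree is 1 — every cross-section is a straight line — this is a plane.
Next, against the integer gridlines: one y-axis crossing is at y = 2.
Finally, these observations pin down the coefficients.

3*x - y - 3*z + 2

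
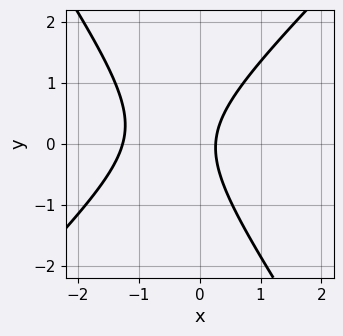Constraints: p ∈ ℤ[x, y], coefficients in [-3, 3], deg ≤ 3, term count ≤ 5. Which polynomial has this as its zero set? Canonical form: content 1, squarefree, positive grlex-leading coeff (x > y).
3*x^2 - x*y - 2*y^2 + 3*x - 1

Degree: a generic line meets the curve in up to 2 points, so deg p = 2.
Observable constraints: it misses every integer gridline on the y-axis.
Fitting integer coefficients to these (and the overall shape) gives p.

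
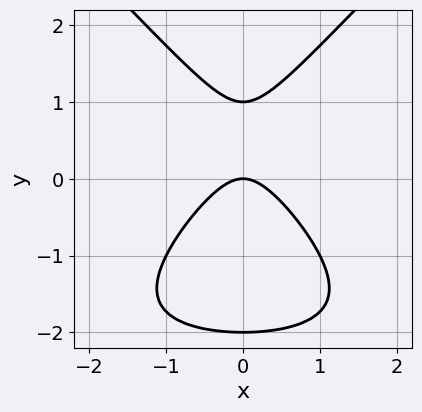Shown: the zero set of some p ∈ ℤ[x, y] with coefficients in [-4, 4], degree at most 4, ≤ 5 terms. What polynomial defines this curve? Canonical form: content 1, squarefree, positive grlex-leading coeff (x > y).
Degree: a generic line meets the curve in up to 3 points, so deg p = 3.
Symmetries: it's symmetric under x → −x, forcing even powers of x.
From the axis intercepts and sections: among the integer gridlines, it crosses the y-axis at y ∈ {-2, 0, 1}; one x-axis crossing is at x = 0.
These observations pin down the coefficients.

x^2*y - y^3 + 3*x^2 - y^2 + 2*y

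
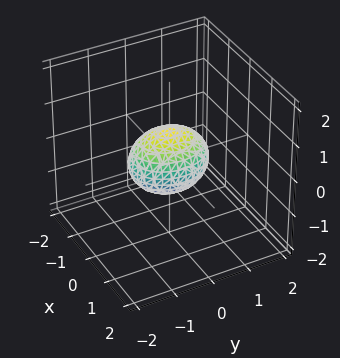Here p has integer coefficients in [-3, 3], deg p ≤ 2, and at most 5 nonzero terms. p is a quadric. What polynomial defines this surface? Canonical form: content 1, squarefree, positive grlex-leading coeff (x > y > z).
3*x^2 + 2*y^2 + 3*z^2 - 2

1. The degree is 2 — a closed, bounded, convex surface; a quadric.
2. Symmetries: the y ↦ −y reflection is a symmetry, so y appears only in even powers; mirror symmetry z ↦ −z ⇒ only even powers of z; the x ↦ −x reflection is a symmetry, so x appears only in even powers.
3. Checking where it meets the axes: the y-axis gridline crossings are at y ∈ {-1, 1}.
4. Solving for integer coefficients yields p as stated.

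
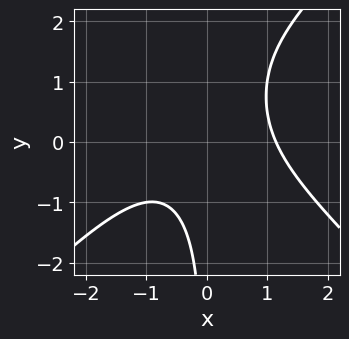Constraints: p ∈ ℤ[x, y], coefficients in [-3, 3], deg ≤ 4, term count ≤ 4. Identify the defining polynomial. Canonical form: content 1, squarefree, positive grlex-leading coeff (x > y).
(a) deg p = 3.
(b) Reading off the gridlines: no y-intercept at any integer in the box.
(c) Matching integer coefficients to the picture gives p.

2*x^3 - 2*x*y^2 + 3*x*y - 3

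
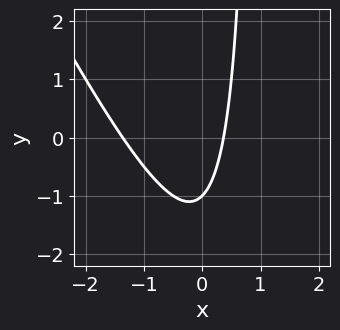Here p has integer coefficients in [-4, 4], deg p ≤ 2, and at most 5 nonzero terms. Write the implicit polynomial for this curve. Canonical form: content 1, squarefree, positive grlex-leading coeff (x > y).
2*x^2 + x*y + 2*x - y - 1

Degree: a generic line meets the curve in up to 2 points, so deg p = 2.
From the visible intercepts: it meets the y-axis at y = -1 (among the integer gridlines).
Together with the visible shape, these determine p as stated.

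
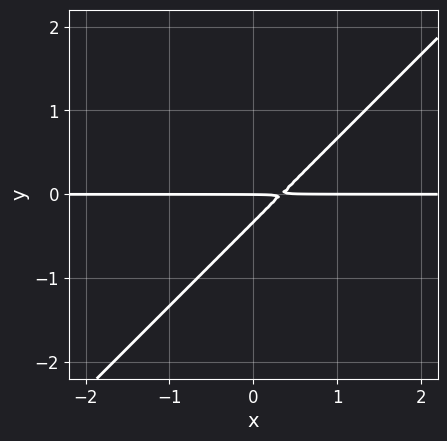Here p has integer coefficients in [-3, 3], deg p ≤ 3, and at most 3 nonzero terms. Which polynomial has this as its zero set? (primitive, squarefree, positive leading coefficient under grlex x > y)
3*x*y - 3*y^2 - y

1. The degree is 2 — a generic line meets the curve in up to 2 points.
2. Against the integer gridlines: the visible x-axis segment lies entirely on the curve; it meets the y-axis at y = 0 (among the integer gridlines).
3. Together with the visible shape, these determine p as stated.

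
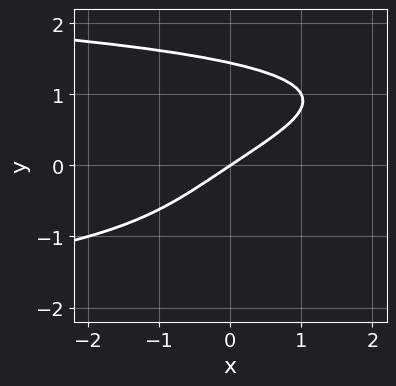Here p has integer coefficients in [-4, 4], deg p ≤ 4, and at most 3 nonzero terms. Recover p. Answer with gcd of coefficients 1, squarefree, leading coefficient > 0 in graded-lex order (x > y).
y^4 + 2*x - 3*y

(a) deg p = 4. A generic line meets the curve in up to 4 points.
(b) From the visible intercepts: it crosses the x-axis at the gridline x = 0; it meets the y-axis at y = 0 (among the integer gridlines).
(c) Together with the visible shape, these determine p as stated.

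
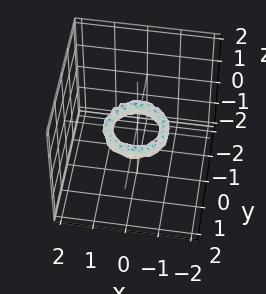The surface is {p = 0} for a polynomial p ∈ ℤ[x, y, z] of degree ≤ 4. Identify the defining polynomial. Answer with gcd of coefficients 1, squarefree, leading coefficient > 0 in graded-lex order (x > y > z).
1. deg p = 4. A generic line meets the surface in up to 4 points.
2. Symmetries: rotational symmetry about the z-axis ⇒ p depends on x, y only through x² + y².
3. Observable constraints: a circular section at z = 0 has radius between 0 and 1; it misses every integer gridline on the z-axis; the x-axis gridline crossings are at x ∈ {-1, 1}; among the integer gridlines, it crosses the y-axis at y ∈ {-1, 1}.
4. Putting this together gives p.

2*x^4 + 4*x^2*y^2 + 2*y^4 - 3*x^2 - 3*y^2 + 2*z^2 + 1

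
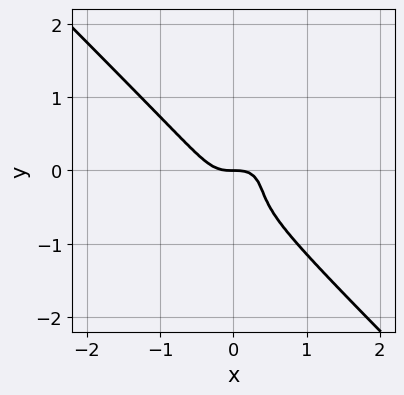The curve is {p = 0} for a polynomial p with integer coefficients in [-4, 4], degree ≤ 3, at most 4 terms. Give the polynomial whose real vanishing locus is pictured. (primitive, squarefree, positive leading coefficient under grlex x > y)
3*x^3 + 3*y^3 + 2*y^2 + y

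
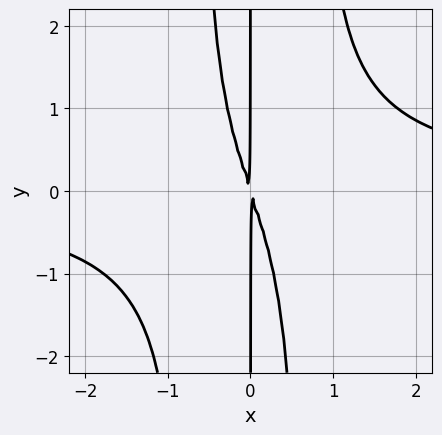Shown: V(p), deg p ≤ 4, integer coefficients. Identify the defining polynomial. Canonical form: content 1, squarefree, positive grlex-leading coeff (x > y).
1. deg p = 4. A generic line meets the curve in up to 4 points.
2. Checking where it meets the axes: the visible y-axis segment lies entirely on the curve.
3. Putting this together gives p.

2*x^3*y - 3*x^2 - x*y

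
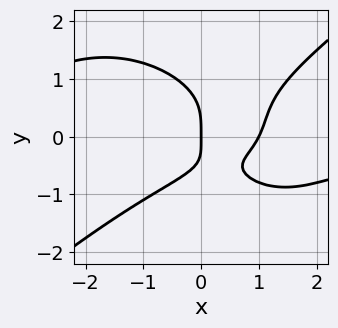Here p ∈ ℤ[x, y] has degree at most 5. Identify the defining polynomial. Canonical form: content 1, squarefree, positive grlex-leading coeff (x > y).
(a) The degree is 4 — the shape is more complex than any degree-3 curve.
(b) From the visible intercepts: the x-axis gridline crossings are at x ∈ {0, 1}; one y-axis crossing is at y = 0.
(c) Solving for integer coefficients yields p as stated.

x^3*y - 2*y^4 + 2*x^2 - 2*x*y - 2*x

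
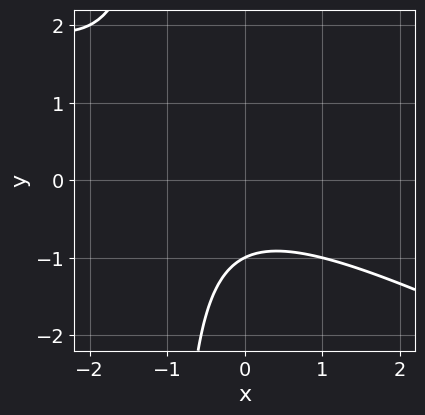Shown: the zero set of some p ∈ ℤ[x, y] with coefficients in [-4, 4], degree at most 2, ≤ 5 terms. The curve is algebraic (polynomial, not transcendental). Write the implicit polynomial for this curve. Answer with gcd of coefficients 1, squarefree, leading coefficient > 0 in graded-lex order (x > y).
x^2 + 2*x*y + x + 2*y + 2

1. Degree: the shape is more complex than any degree-1 curve, so deg p = 2.
2. Against the integer gridlines: it crosses the y-axis at the gridline y = -1; the curve avoids every integer x-axis point in the box.
3. Putting this together gives p.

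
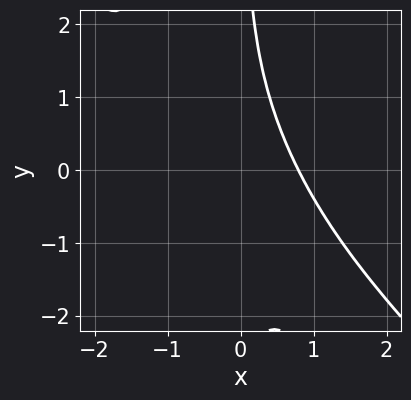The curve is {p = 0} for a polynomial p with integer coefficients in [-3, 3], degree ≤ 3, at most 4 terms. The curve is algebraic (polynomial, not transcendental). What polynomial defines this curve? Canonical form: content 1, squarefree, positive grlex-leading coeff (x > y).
First, degree: no degree-2 curve has this shape, so deg p = 3.
Then, reading off the gridlines: it misses every integer gridline on the y-axis.
Finally, the integer polynomial consistent with all of this is the stated p.

2*x^3 + 3*x^2*y + x*y^2 - 1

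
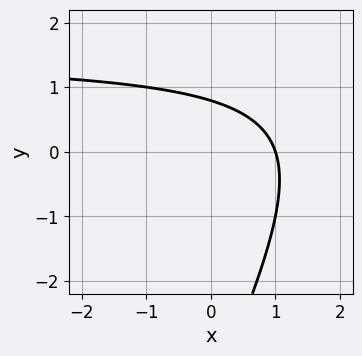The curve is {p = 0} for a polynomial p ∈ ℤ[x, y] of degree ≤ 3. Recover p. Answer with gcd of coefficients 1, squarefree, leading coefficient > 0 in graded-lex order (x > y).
First, deg p = 2.
Next, from the visible intercepts: one x-axis crossing is at x = 1.
Finally, together with the visible shape, these determine p as stated.

2*x*y - y^2 - 3*x - 3*y + 3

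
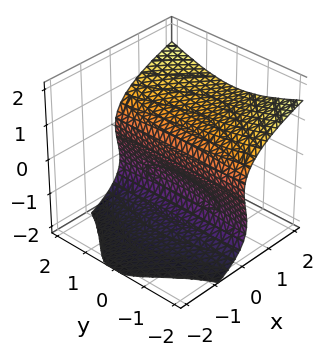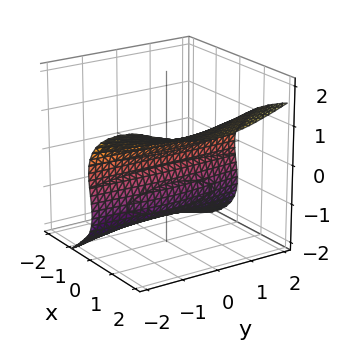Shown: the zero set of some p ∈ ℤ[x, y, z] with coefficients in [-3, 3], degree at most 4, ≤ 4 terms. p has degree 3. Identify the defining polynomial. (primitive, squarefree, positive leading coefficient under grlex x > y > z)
First, deg p = 3.
Then, checking where it meets the axes: it crosses the x-axis at the gridline x = 0; it crosses the z-axis at the gridline z = 0.
Finally, these observations pin down the coefficients.

x*y^2 - 2*z^3 - 3*z^2 + 3*x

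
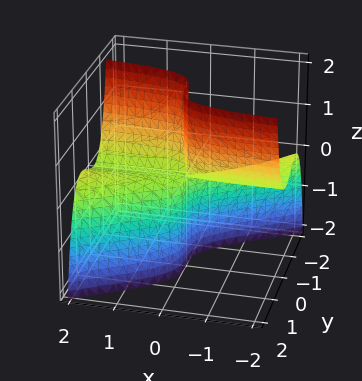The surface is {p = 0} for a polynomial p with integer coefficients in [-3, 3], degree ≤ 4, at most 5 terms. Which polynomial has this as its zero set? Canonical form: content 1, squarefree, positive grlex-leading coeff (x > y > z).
2*x*y^2 - 3*y^3 - 2*x*z

1. The degree is 3 — a generic line meets the surface in up to 3 points.
2. From the visible intercepts: every point of the x-axis in the box is on the surface; the visible z-axis segment lies entirely on the surface; one y-axis crossing is at y = 0.
3. Putting this together gives p.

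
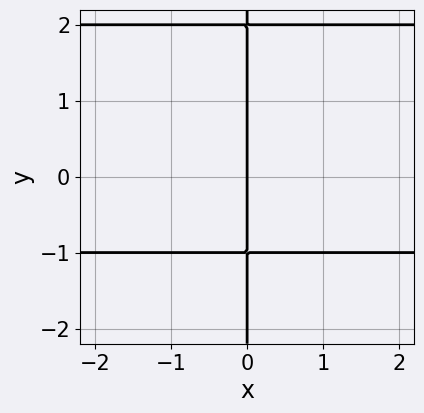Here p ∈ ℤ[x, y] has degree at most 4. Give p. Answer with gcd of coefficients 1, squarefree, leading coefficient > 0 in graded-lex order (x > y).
1. Degree: the shape is more complex than any degree-2 curve, so deg p = 3.
2. From the visible intercepts: one x-axis crossing is at x = 0; the visible y-axis segment lies entirely on the curve.
3. Fitting integer coefficients to these (and the overall shape) gives p.

x*y^2 - x*y - 2*x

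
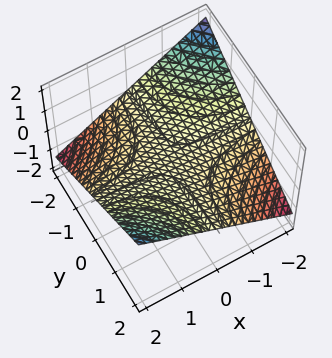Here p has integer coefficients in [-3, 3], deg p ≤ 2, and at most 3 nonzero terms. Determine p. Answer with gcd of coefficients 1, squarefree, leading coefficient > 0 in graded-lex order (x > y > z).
(a) The degree is 2 — a hyperbolic paraboloid; a quadric.
(b) Against the integer gridlines: it crosses the z-axis at the gridline z = 0; every point of the x-axis in the box is on the surface; the visible y-axis segment lies entirely on the surface.
(c) Solving for integer coefficients yields p as stated.

x*y - 3*z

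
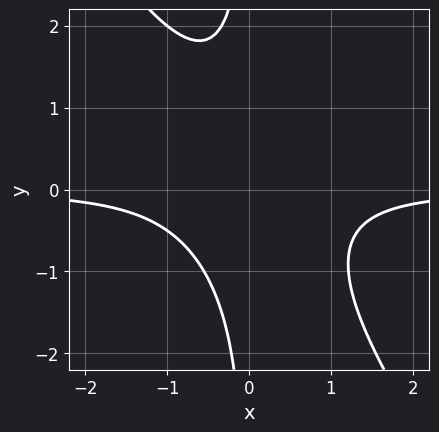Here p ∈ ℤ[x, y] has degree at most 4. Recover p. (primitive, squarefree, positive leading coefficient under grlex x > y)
(a) deg p = 3.
(b) Observable constraints: the curve avoids every integer y-axis point in the box; no x-intercept at any integer in the box.
(c) Together with the visible shape, these determine p as stated.

3*x^2*y + 2*x*y^2 + 2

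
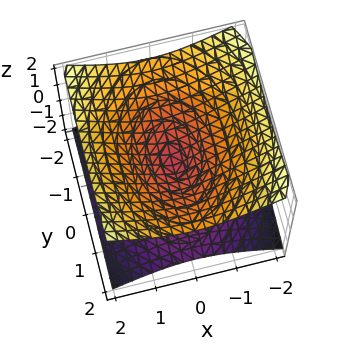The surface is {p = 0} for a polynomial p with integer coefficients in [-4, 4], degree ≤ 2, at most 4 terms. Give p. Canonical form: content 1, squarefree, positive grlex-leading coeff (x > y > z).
The degree is 2 — a double cone through the origin; a quadric.
Symmetries: the z ↦ −z reflection is a symmetry, so z appears only in even powers; it's symmetric under y → −y, forcing even powers of y; the x ↦ −x reflection is a symmetry, so x appears only in even powers.
From the axis intercepts and sections: it meets the x-axis at x = 0 (among the integer gridlines); it meets the y-axis at y = 0 (among the integer gridlines); it meets the z-axis at z = 0 (among the integer gridlines).
Putting this together gives p.

2*x^2 + y^2 - 3*z^2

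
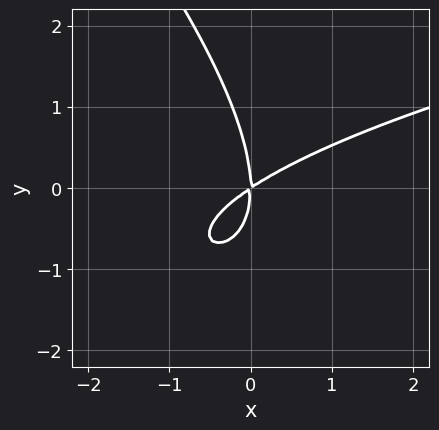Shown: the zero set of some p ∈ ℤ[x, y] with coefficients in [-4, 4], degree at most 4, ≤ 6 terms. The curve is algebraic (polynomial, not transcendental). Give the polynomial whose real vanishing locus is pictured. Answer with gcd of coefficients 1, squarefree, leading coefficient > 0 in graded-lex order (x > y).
First, the degree is 3 — a generic line meets the curve in up to 3 points.
Next, observable constraints: it meets the y-axis at y = 0 (among the integer gridlines); it meets the x-axis at x = 0 (among the integer gridlines).
Finally, together with the visible shape, these determine p as stated.

x*y^2 + y^3 - 2*x^2 + 3*x*y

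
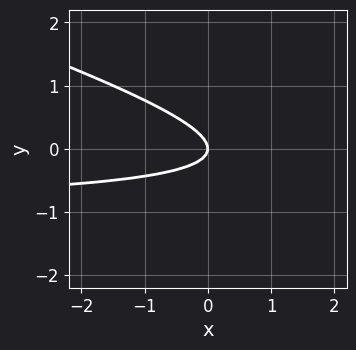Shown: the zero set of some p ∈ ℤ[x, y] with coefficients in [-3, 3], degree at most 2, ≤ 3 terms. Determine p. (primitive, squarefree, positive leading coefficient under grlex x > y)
x*y + 3*y^2 + x

1. Degree: no degree-1 curve has this shape, so deg p = 2.
2. From the visible intercepts: it crosses the y-axis at the gridline y = 0; it meets the x-axis at x = 0 (among the integer gridlines).
3. Assembling these constraints gives the stated polynomial.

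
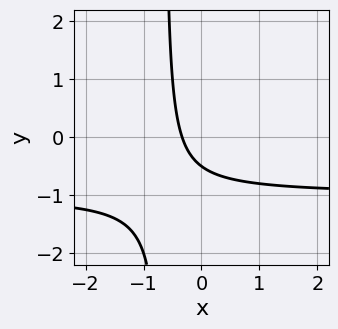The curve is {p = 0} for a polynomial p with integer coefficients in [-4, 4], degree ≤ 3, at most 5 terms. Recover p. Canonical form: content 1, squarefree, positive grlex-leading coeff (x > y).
deg p = 2. No degree-1 curve has this shape.
Putting this together gives p.

3*x*y + 3*x + 2*y + 1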